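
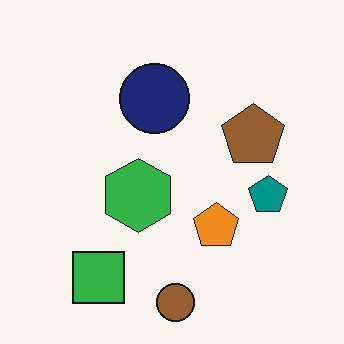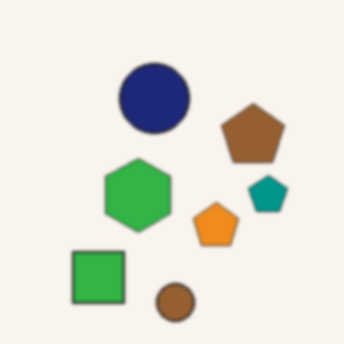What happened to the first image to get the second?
The image was lightly blurred.

Shape edges and outlines are uniformly softened across the whole image.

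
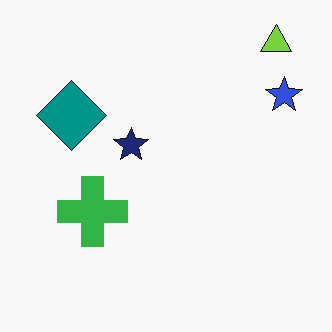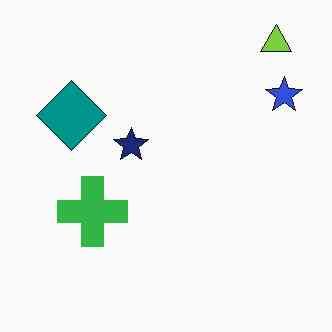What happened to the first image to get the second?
Given moderate JPEG compression.

Blocky 8×8 compression artifacts appear around shape edges and the flat background shows ringing — characteristic JPEG degradation.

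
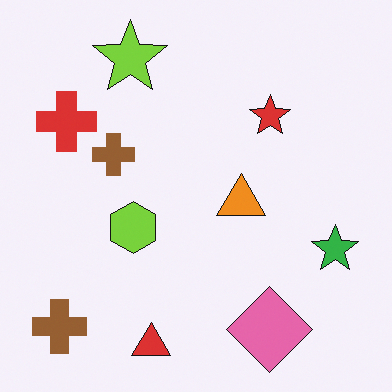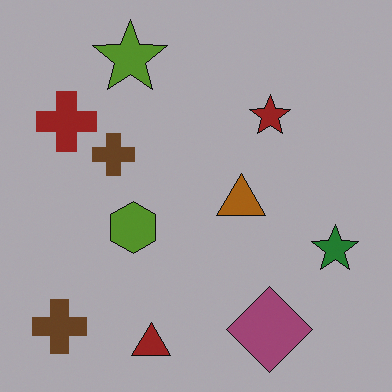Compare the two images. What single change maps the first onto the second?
It was noticeably darkened.

Every pixel — background and shapes alike — is uniformly darkened.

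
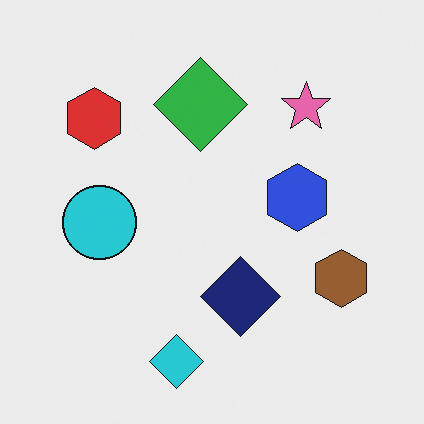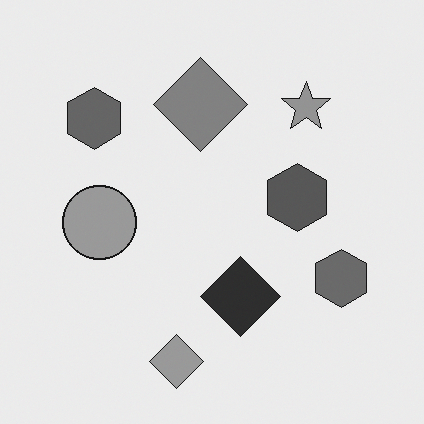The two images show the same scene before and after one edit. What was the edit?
This is the original image converted to grayscale.

All color is removed — every shape is now a shade of grey.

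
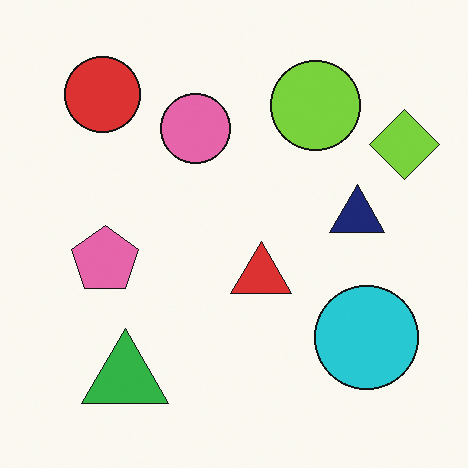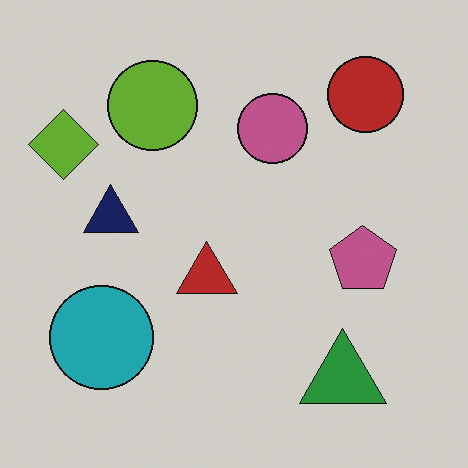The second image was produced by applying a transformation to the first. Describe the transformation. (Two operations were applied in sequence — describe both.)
The second image is the first darkened a little, then flipped horizontally (left ↔ right).

Every pixel — background and shapes alike — is uniformly darkened. The lime diamond is in the top-right of the first image and the top-left of the second — shapes on opposite sides of the vertical midline have swapped in a mirror flip.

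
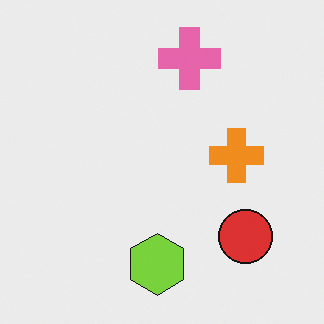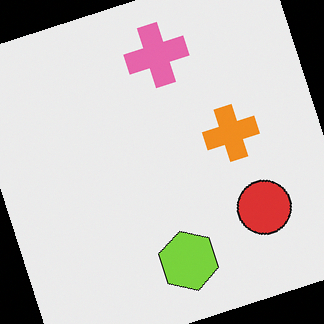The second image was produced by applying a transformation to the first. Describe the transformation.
Rotated counter-clockwise by a moderate amount.

Every shape is tilted by the same angle and the image corners show triangular fill wedges — a whole-image rotation by a non-right angle.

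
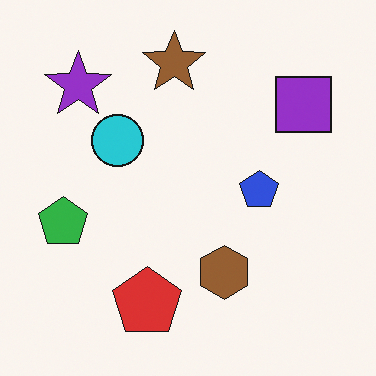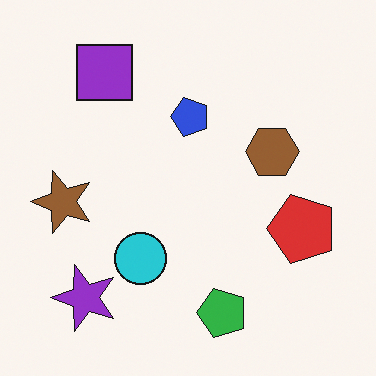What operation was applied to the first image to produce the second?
Rotated 90° counter-clockwise.

The purple star sits in the top-left of the first image and the bottom-left of the second — consistent with a whole-image 90° counter-clockwise rotation.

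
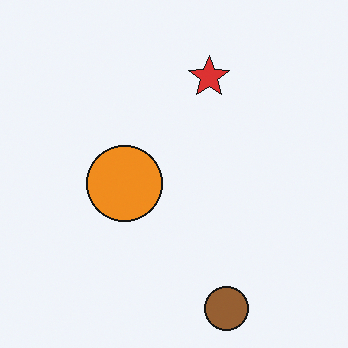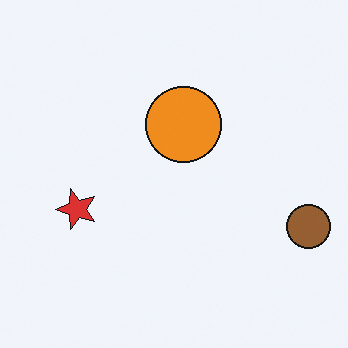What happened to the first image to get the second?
The second image is the first transposed (reflected across the top-left ↔ bottom-right diagonal).

Shapes have swapped their row and column positions — what was in the top-right is now in the bottom-left — a diagonal reflection.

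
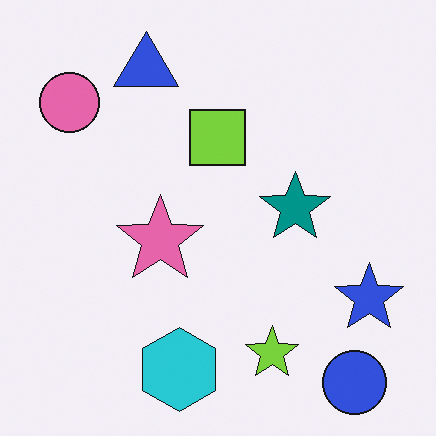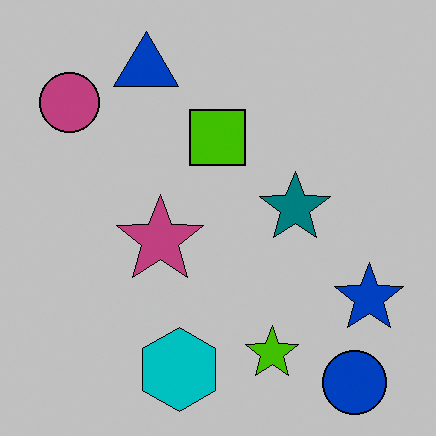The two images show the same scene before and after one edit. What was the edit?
It was aggressively posterized.

Each flat color has snapped to a coarser quantized level — most visibly, the near-white background has dropped to a flat grey.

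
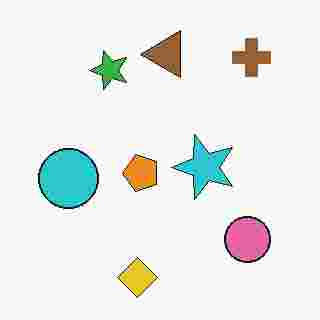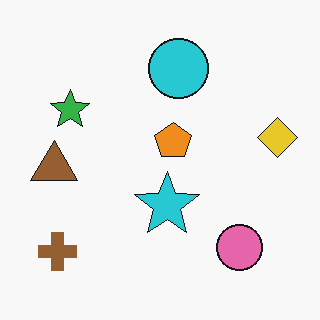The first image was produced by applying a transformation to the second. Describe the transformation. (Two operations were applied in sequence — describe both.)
The first image is the second heavily JPEG-compressed with obvious blocking artifacts, then transposed (reflected across the top-left ↔ bottom-right diagonal).

Blocky 8×8 compression artifacts appear around shape edges and the flat background shows ringing — characteristic JPEG degradation. Shapes have swapped their row and column positions — what was in the top-right is now in the bottom-left — a diagonal reflection.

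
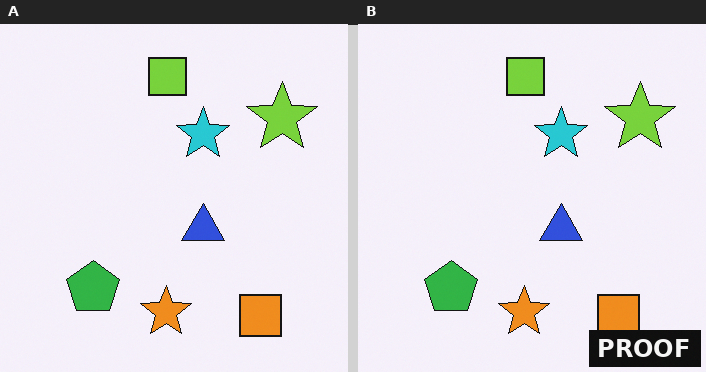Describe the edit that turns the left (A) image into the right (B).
The transformation is: watermarked with the text "PROOF" in the lower-right corner.

A dark label reading "PROOF" appears in the lower-right corner.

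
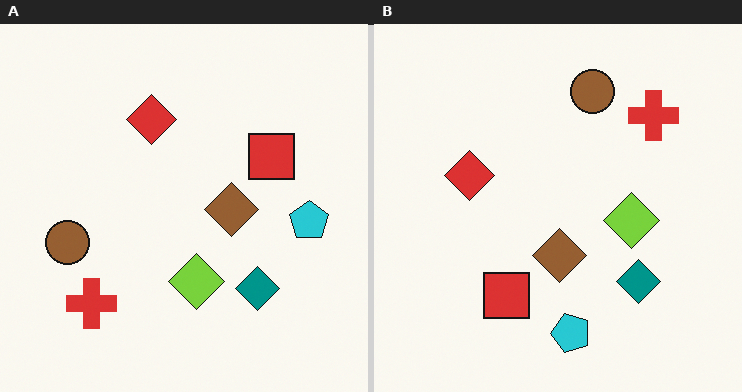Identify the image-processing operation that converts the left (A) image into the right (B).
The image was transposed (reflected across the top-left ↔ bottom-right diagonal).

Shapes have swapped their row and column positions — what was in the top-right is now in the bottom-left — a diagonal reflection.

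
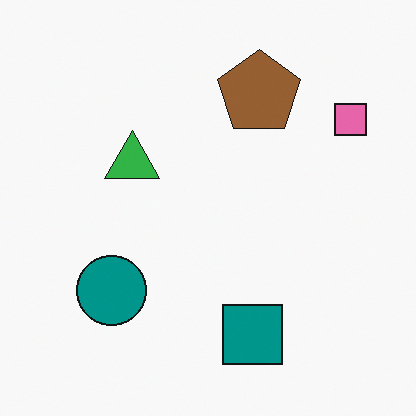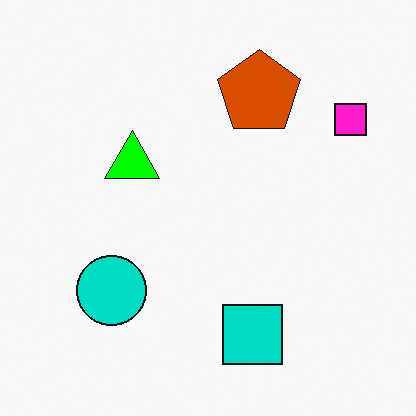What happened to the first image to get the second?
The image was made much more vivid (saturation change).

All colors are more vivid — a global saturation change.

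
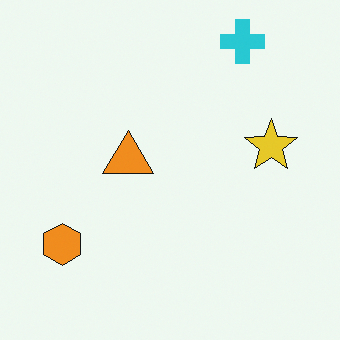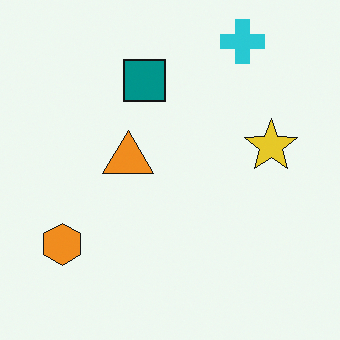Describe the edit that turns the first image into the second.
The transformation is: overlaid with an additional teal square.

A teal square appears in the second image that is absent from the first.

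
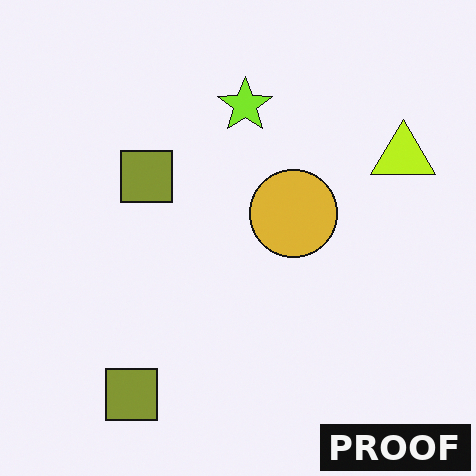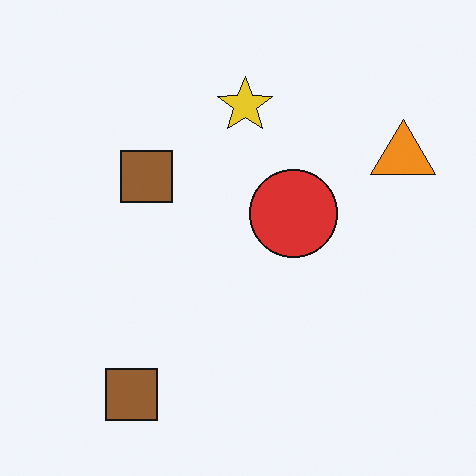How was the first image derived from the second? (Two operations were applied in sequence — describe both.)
This is the original image hue-shifted by a small amount, then watermarked with the text "PROOF" in the lower-right corner.

Every shape's color has rotated by the same amount around the hue wheel — a uniform hue shift. A dark label reading "PROOF" appears in the lower-right corner.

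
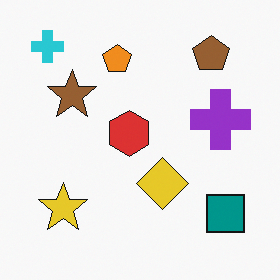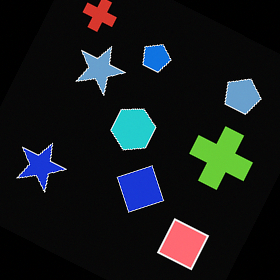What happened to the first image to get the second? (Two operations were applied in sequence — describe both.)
The second image is the first color-inverted (negative), then rotated clockwise by a moderate amount.

The light background has become dark and every shape's color is its complement — a photographic negative. Every shape is tilted by the same angle and the image corners show triangular fill wedges — a whole-image rotation by a non-right angle.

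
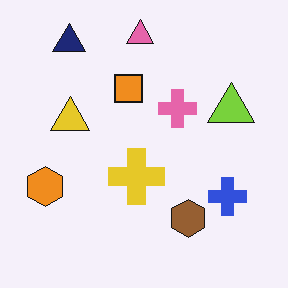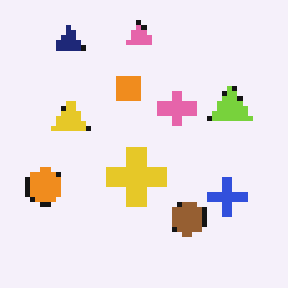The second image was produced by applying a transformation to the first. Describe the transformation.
Lightly pixelated (a mild mosaic effect).

Shapes are reduced to large square blocks; fine edges and outlines are lost — a downscale-then-upscale (mosaic) effect.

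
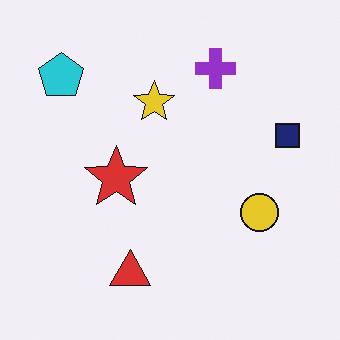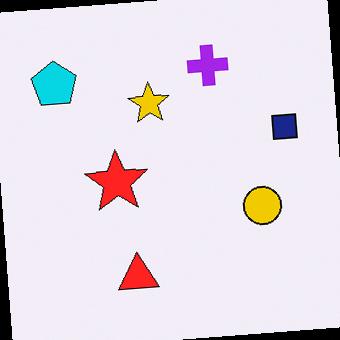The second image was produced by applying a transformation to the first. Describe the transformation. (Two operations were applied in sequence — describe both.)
It was slightly oversaturated, then rotated counter-clockwise by a slight angle.

All colors are more vivid — a global saturation change. Every shape is tilted by the same angle and the image corners show triangular fill wedges — a whole-image rotation by a non-right angle.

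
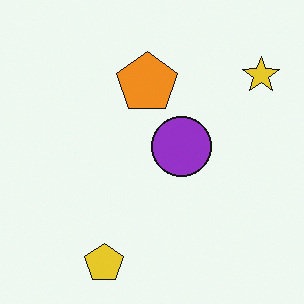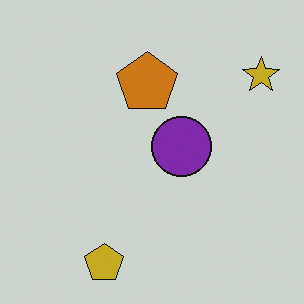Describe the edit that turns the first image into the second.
The transformation is: slightly darkened.

Every pixel — background and shapes alike — is uniformly darkened.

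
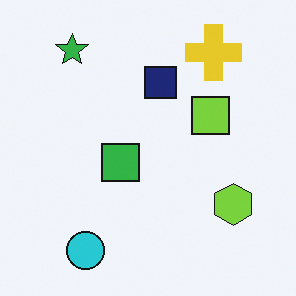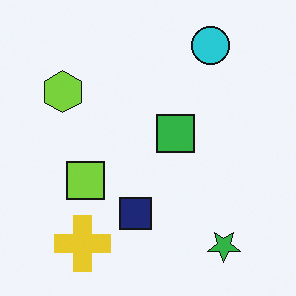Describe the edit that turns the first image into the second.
Rotated 180°.

The green star sits in the top-left of the first image and the bottom-right of the second — consistent with a whole-image 180° rotation.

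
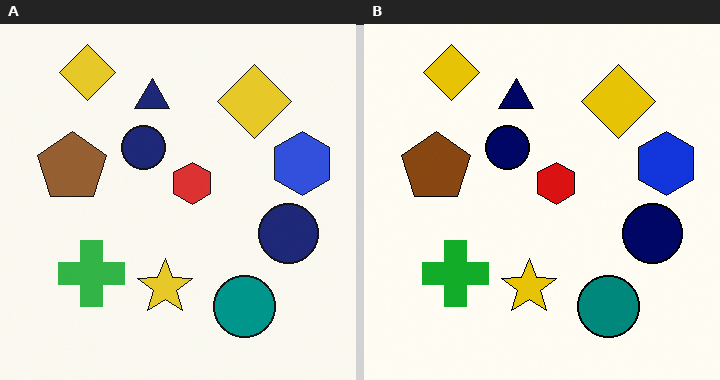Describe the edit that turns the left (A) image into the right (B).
It was given slightly increased contrast.

Tones are pushed away from mid-grey across the whole image — a global contrast change.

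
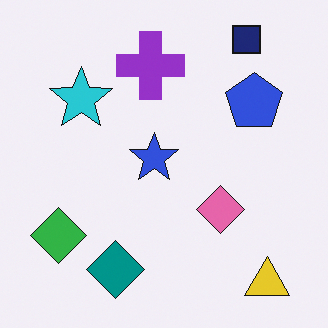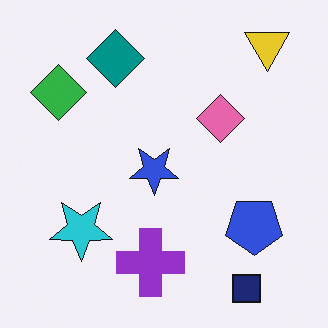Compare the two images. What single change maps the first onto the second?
The transformation is: flipped vertically (top ↔ bottom).

The navy square is in the top-right of the first image and the bottom-right of the second — shapes on opposite sides of the horizontal midline have swapped in a mirror flip.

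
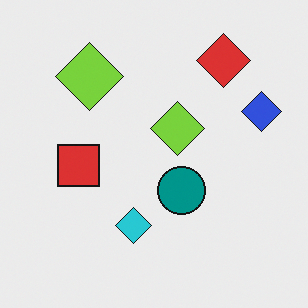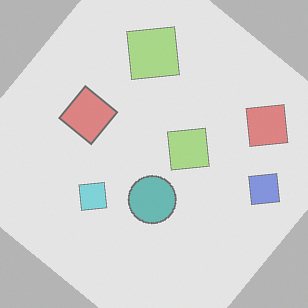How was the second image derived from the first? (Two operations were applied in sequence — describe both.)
The transformation is: given much lower contrast, then rotated clockwise by a large amount — several tens of degrees.

Tones are pushed toward mid-grey across the whole image — a global contrast change. Every shape is tilted by the same angle and the image corners show triangular fill wedges — a whole-image rotation by a non-right angle.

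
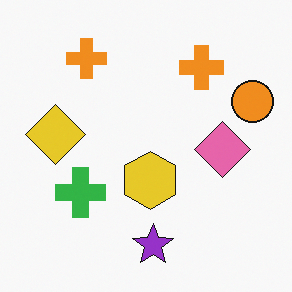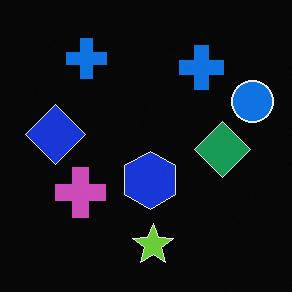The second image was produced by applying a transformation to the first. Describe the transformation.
The image was color-inverted (negative).

The light background has become dark and every shape's color is its complement — a photographic negative.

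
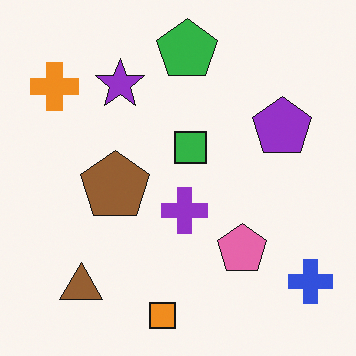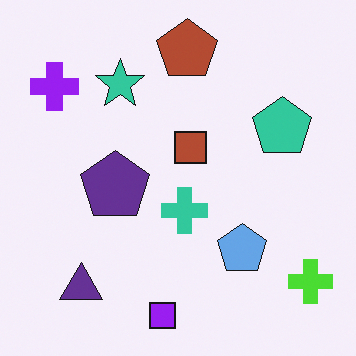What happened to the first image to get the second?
The image was hue-shifted through roughly half the color wheel.

Every shape's color has rotated by the same amount around the hue wheel — a uniform hue shift.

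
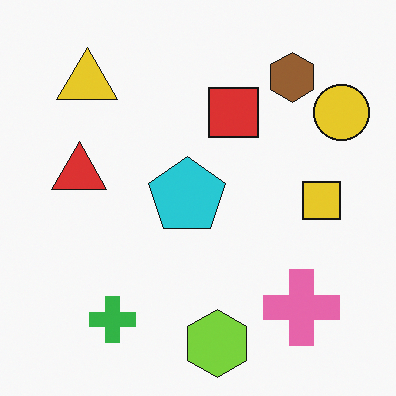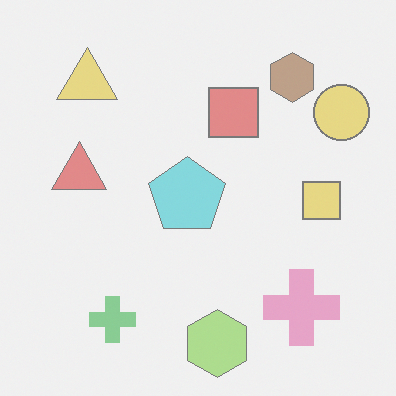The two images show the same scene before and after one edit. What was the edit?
The image was given much lower contrast.

Tones are pushed toward mid-grey across the whole image — a global contrast change.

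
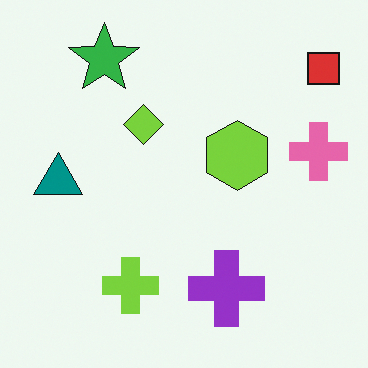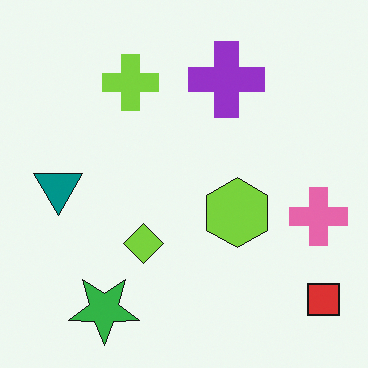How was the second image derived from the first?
The image was flipped vertically (top ↔ bottom).

The green star is in the top-left of the first image and the bottom-left of the second — shapes on opposite sides of the horizontal midline have swapped in a mirror flip.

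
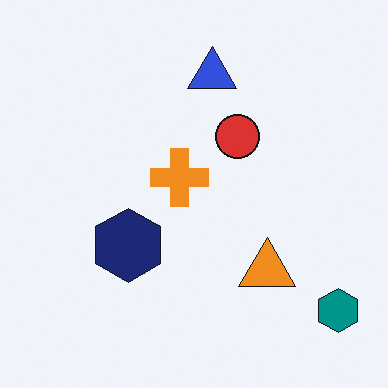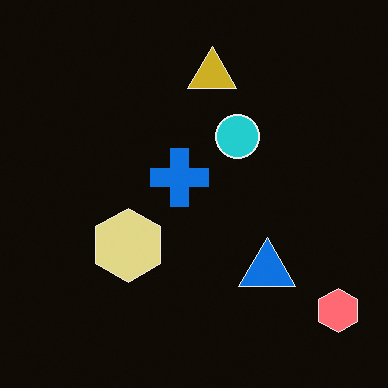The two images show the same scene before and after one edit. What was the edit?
The second image is the first color-inverted (negative).

The light background has become dark and every shape's color is its complement — a photographic negative.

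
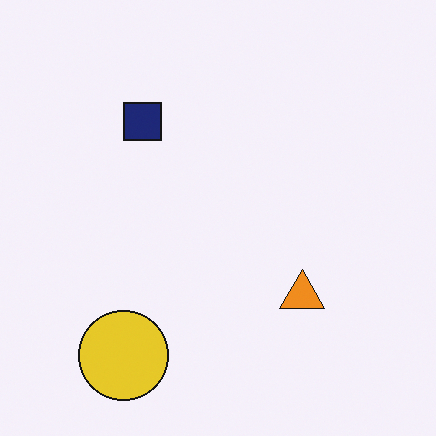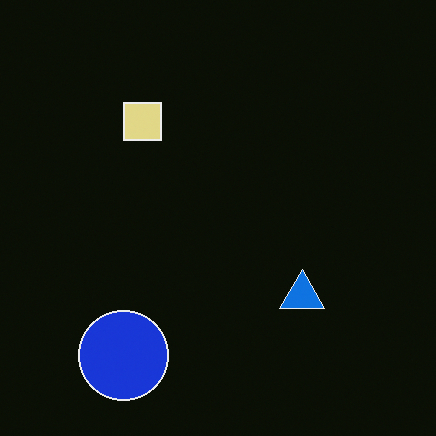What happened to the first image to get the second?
It was color-inverted (negative).

The light background has become dark and every shape's color is its complement — a photographic negative.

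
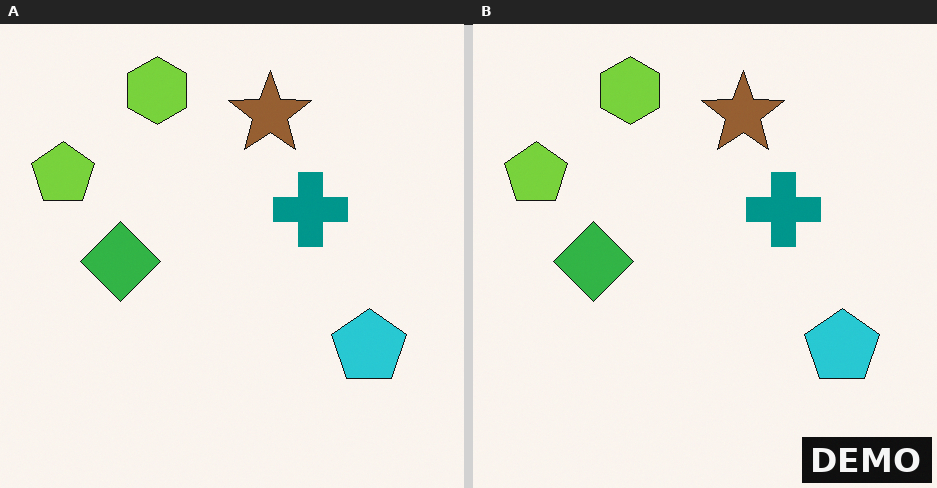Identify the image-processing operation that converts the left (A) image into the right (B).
It was watermarked with the text "DEMO" in the lower-right corner.

A dark label reading "DEMO" appears in the lower-right corner.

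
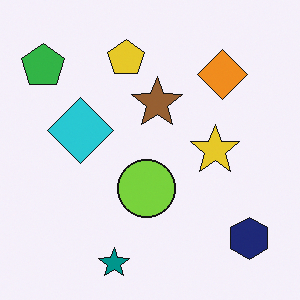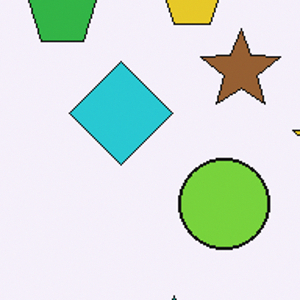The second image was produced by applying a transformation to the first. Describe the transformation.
The image was cropped to a modestly smaller region and rescaled.

The visible shapes are larger and the field of view is narrower; shapes near the original edges may be partly or wholly outside the frame — a crop-and-rescale.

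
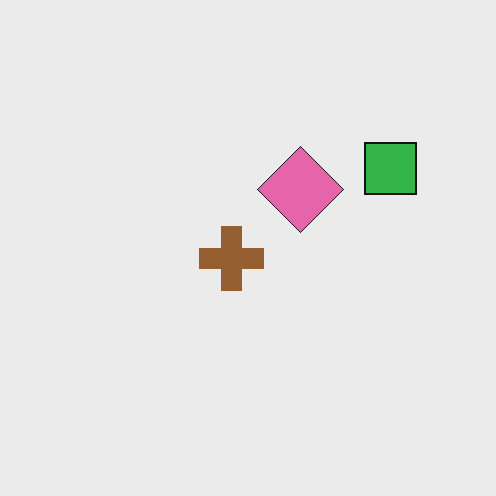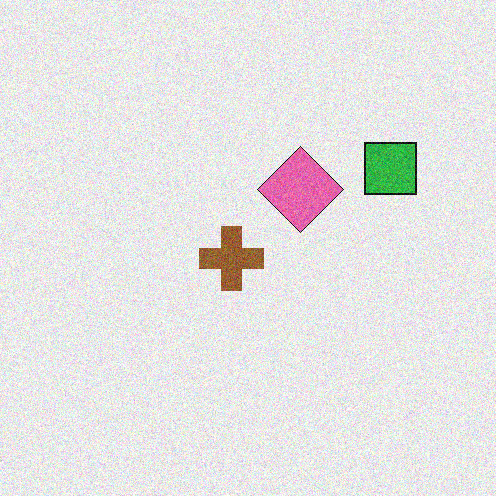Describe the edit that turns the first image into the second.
It was degraded with moderate additive noise.

Random speckle covers the whole image, including the flat background.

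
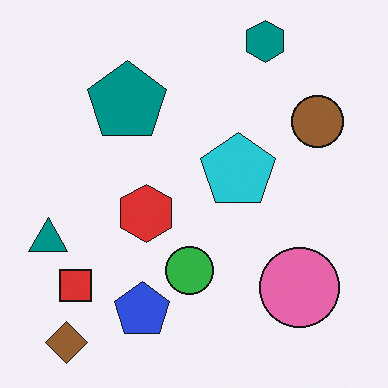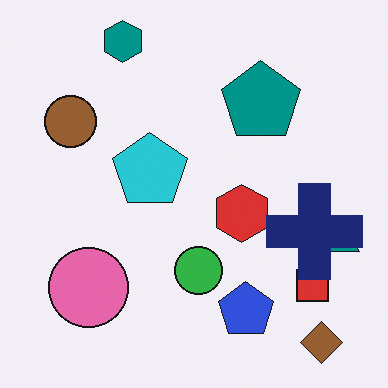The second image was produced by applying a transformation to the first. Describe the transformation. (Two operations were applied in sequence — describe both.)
The second image is the first flipped horizontally (left ↔ right), then overlaid with an additional navy cross.

The teal triangle is in the left of the first image and the right of the second — shapes on opposite sides of the vertical midline have swapped in a mirror flip. A navy cross appears in the second image that is absent from the first.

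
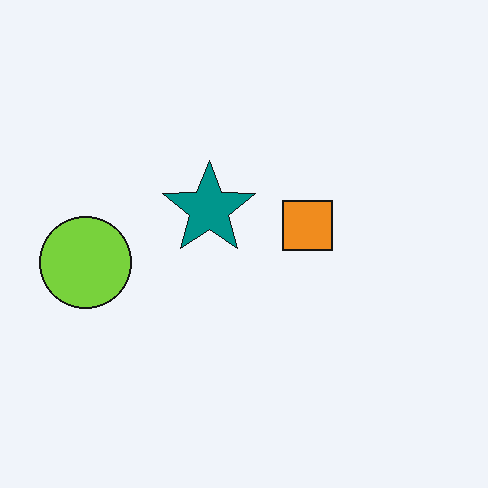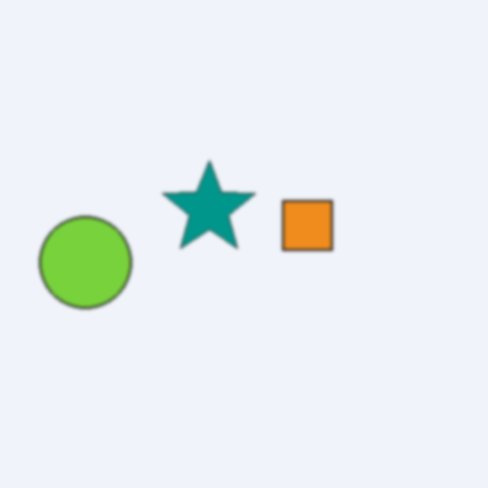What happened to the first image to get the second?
Given a subtle gaussian blur.

Shape edges and outlines are uniformly softened across the whole image.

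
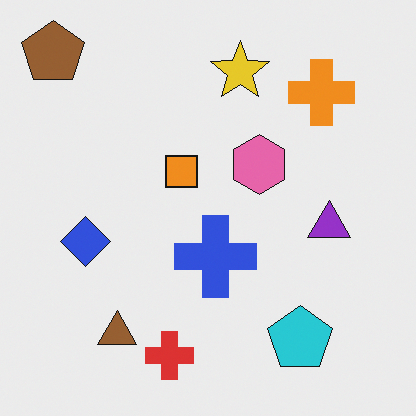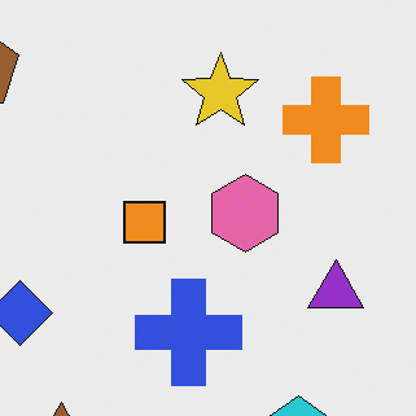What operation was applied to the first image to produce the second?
The second image is the first cropped slightly and scaled back up.

The visible shapes are larger and the field of view is narrower; shapes near the original edges may be partly or wholly outside the frame — a crop-and-rescale.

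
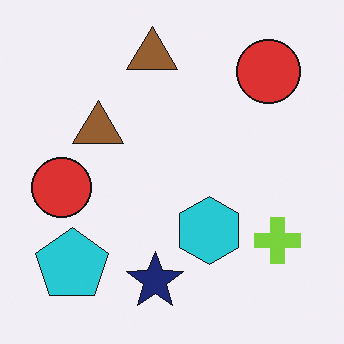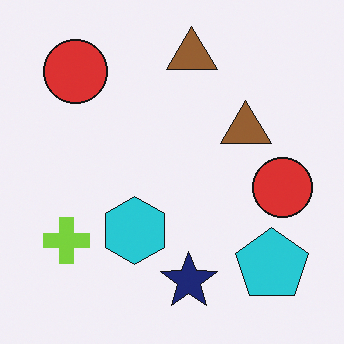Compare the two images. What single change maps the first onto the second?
Flipped horizontally (left ↔ right).

The lime cross is in the bottom-right of the first image and the bottom-left of the second — shapes on opposite sides of the vertical midline have swapped in a mirror flip.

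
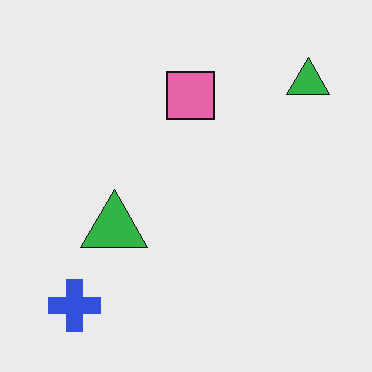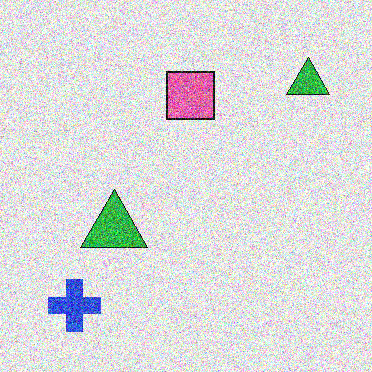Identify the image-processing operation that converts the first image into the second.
The image was degraded with heavy additive noise.

Random speckle covers the whole image, including the flat background.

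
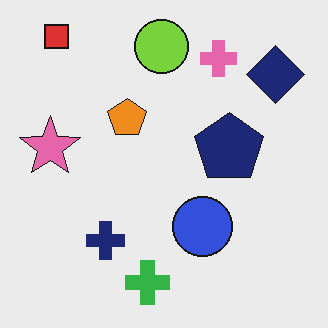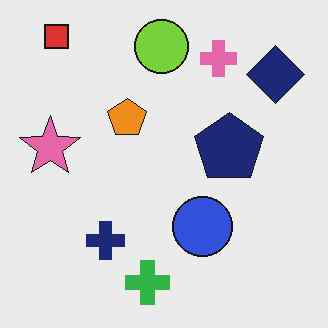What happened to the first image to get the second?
Given moderate JPEG compression.

Blocky 8×8 compression artifacts appear around shape edges and the flat background shows ringing — characteristic JPEG degradation.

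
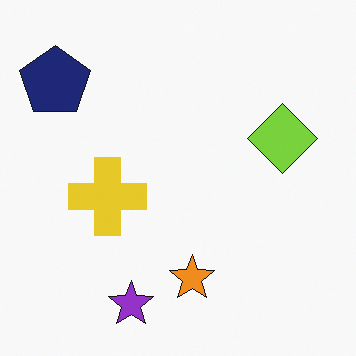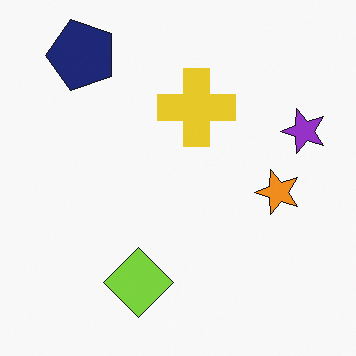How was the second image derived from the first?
Transposed (reflected across the top-left ↔ bottom-right diagonal).

Shapes have swapped their row and column positions — what was in the top-right is now in the bottom-left — a diagonal reflection.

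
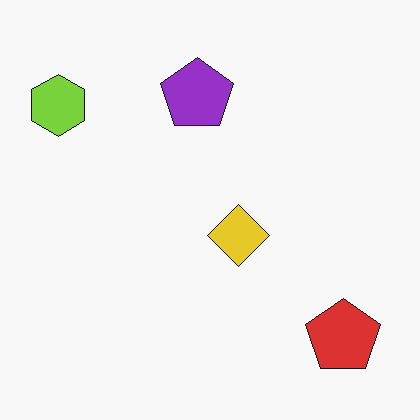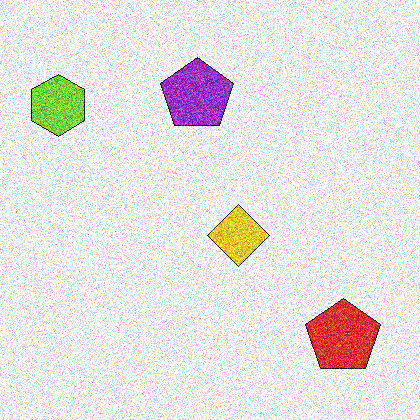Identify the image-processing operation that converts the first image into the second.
This is the original image degraded with strong gaussian noise.

Random speckle covers the whole image, including the flat background.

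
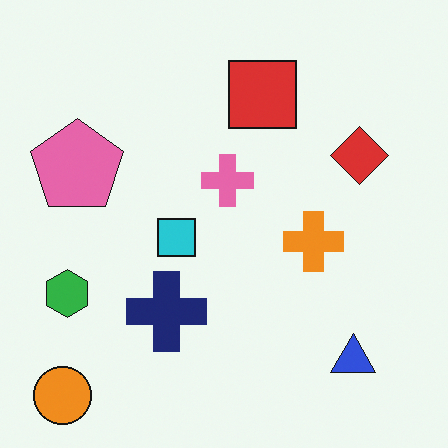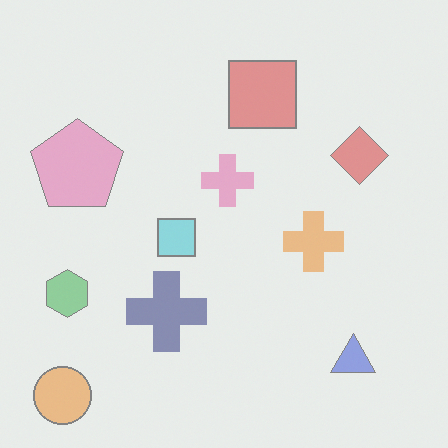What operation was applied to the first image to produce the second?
The transformation is: given much lower contrast.

Tones are pushed toward mid-grey across the whole image — a global contrast change.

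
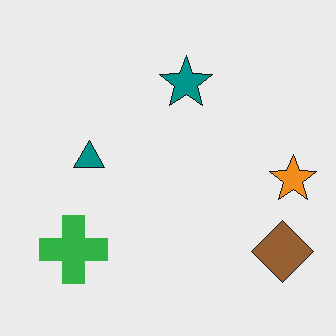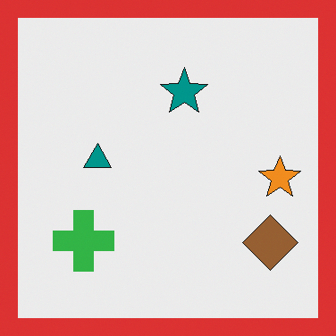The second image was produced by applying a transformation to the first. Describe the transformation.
It was framed with a red border.

A solid red frame runs around the edge of the second image, with the content slightly shrunk inside it.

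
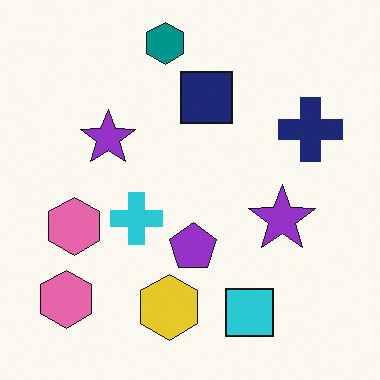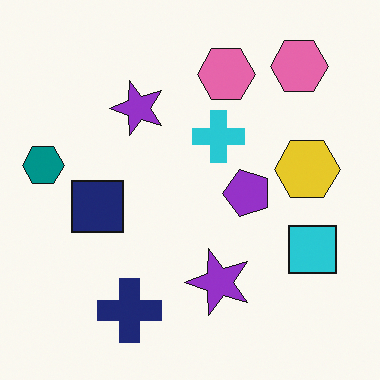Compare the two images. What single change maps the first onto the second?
The second image is the first transposed (reflected across the top-left ↔ bottom-right diagonal).

Shapes have swapped their row and column positions — what was in the top-right is now in the bottom-left — a diagonal reflection.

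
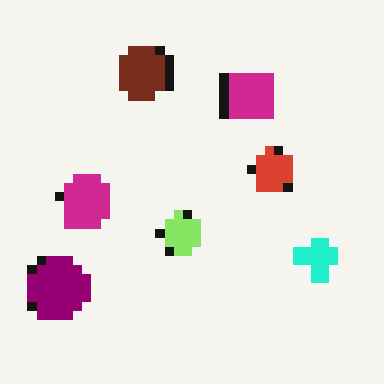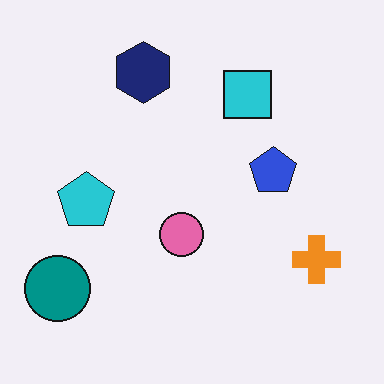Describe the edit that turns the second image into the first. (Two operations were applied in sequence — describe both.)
Hue-shifted through roughly a third of the color wheel, then coarsely pixelated.

Every shape's color has rotated by the same amount around the hue wheel — a uniform hue shift. Shapes are reduced to large square blocks; fine edges and outlines are lost — a downscale-then-upscale (mosaic) effect.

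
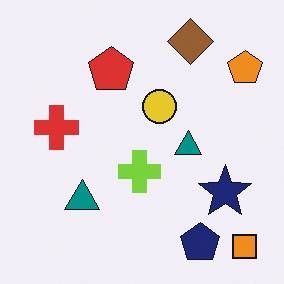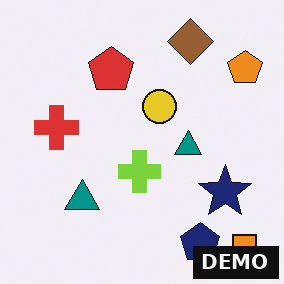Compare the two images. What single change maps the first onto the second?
It was watermarked with the text "DEMO" in the lower-right corner.

A dark label reading "DEMO" appears in the lower-right corner.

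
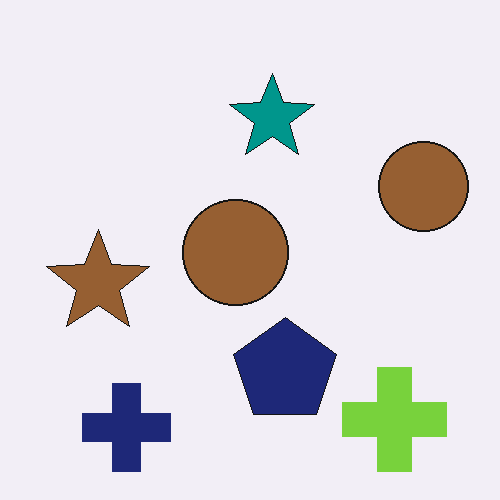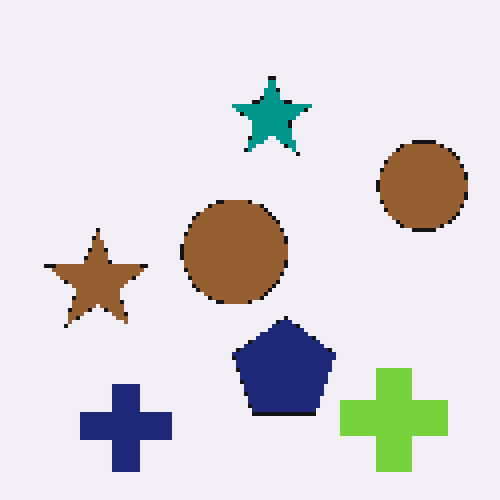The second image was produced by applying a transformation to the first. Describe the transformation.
This is the original image lightly pixelated (a mild mosaic effect).

Shapes are reduced to large square blocks; fine edges and outlines are lost — a downscale-then-upscale (mosaic) effect.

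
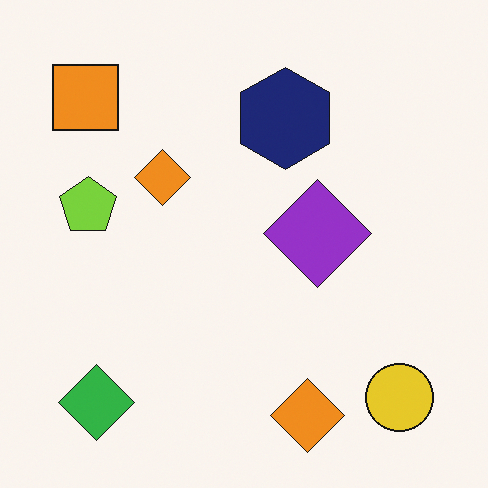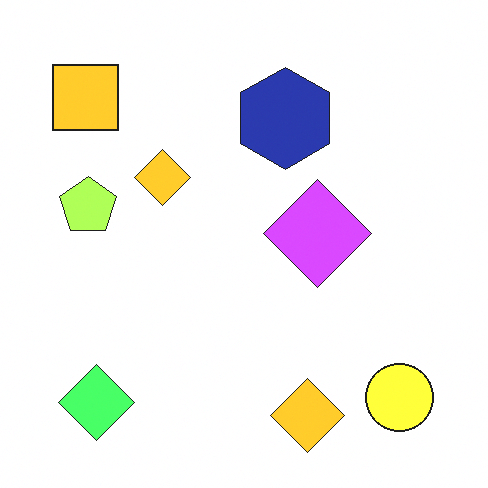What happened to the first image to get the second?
This is the original image noticeably brightened.

Every pixel — background and shapes alike — is uniformly brightened.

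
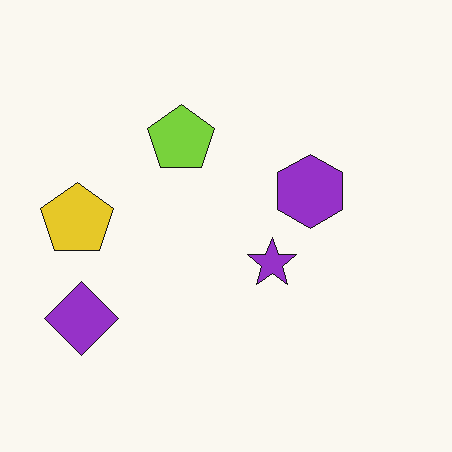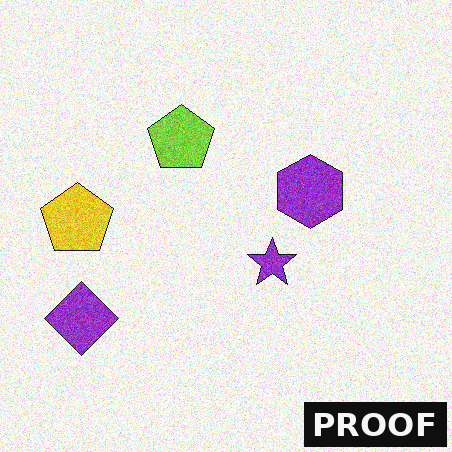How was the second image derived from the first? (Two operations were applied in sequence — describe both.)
The transformation is: degraded with moderate additive noise, then watermarked with the text "PROOF" in the lower-right corner.

Random speckle covers the whole image, including the flat background. A dark label reading "PROOF" appears in the lower-right corner.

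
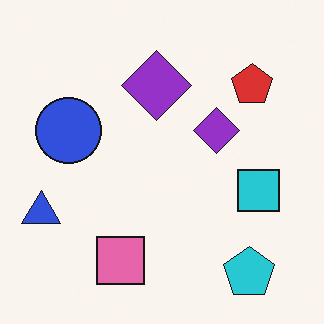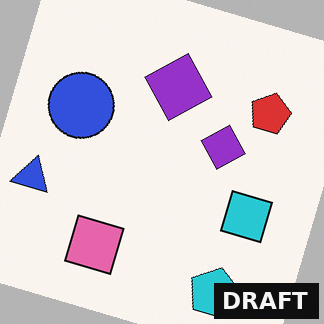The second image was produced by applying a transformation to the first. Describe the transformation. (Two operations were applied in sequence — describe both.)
This is the original image rotated clockwise by a moderate amount, then watermarked with the text "DRAFT" in the lower-right corner.

Every shape is tilted by the same angle and the image corners show triangular fill wedges — a whole-image rotation by a non-right angle. A dark label reading "DRAFT" appears in the lower-right corner.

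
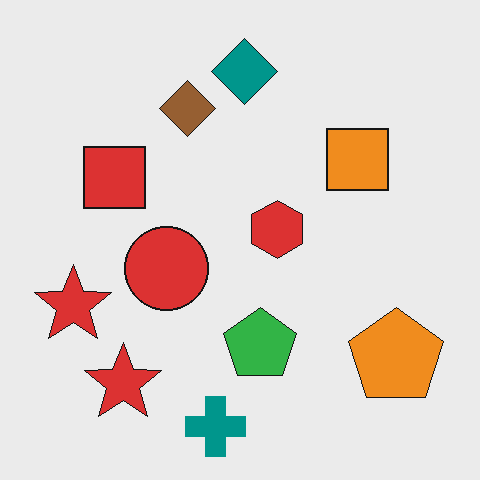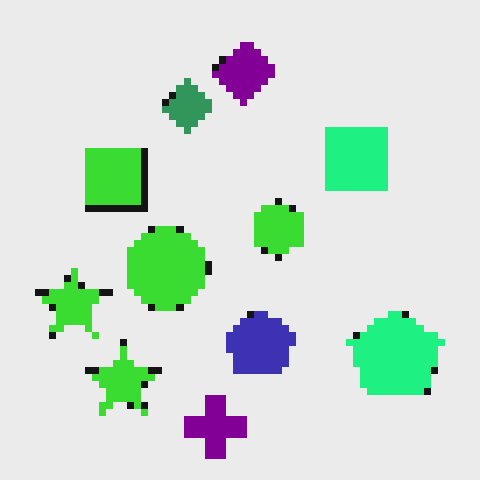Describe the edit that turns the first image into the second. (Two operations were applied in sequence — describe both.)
The transformation is: hue-shifted by a moderate amount, then pixelated into visible square blocks.

Every shape's color has rotated by the same amount around the hue wheel — a uniform hue shift. Shapes are reduced to large square blocks; fine edges and outlines are lost — a downscale-then-upscale (mosaic) effect.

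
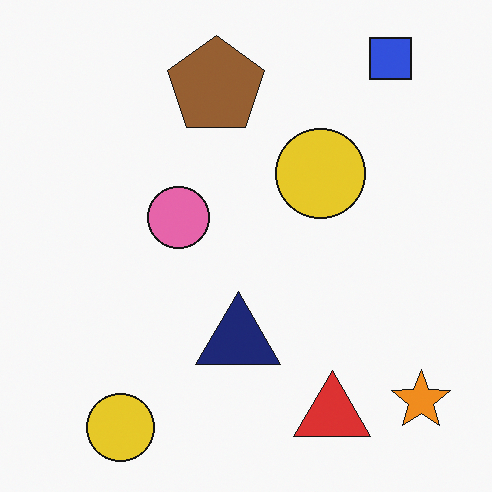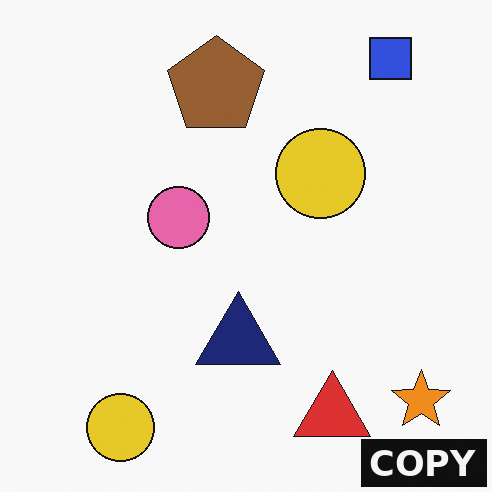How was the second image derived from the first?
The image was watermarked with the text "COPY" in the lower-right corner.

A dark label reading "COPY" appears in the lower-right corner.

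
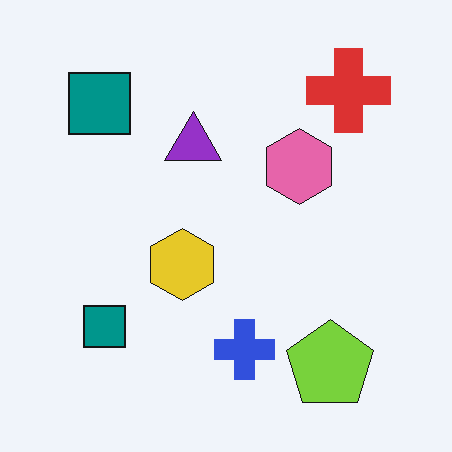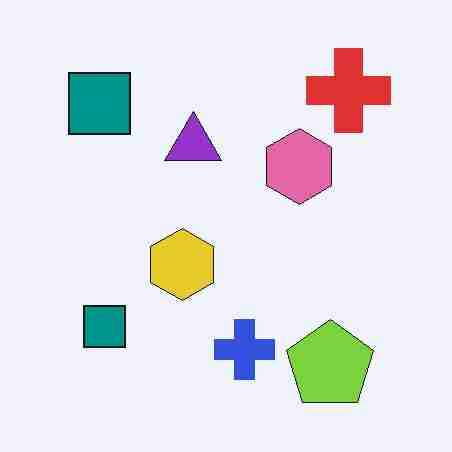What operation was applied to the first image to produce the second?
This is the original image degraded with heavy JPEG compression.

Blocky 8×8 compression artifacts appear around shape edges and the flat background shows ringing — characteristic JPEG degradation.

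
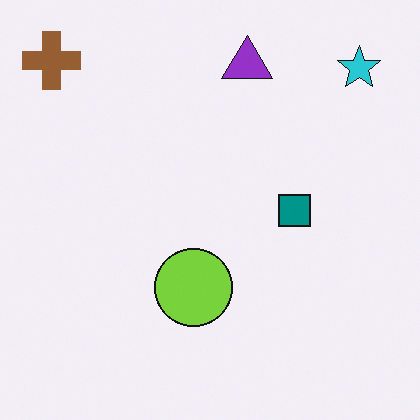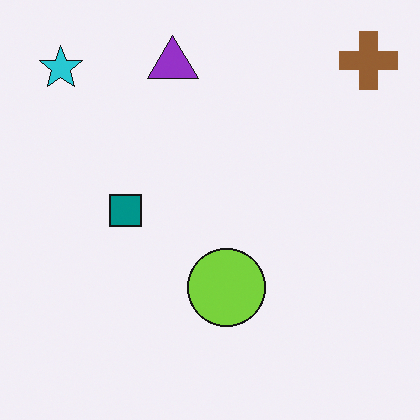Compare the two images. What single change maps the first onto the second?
The image was flipped horizontally (left ↔ right).

The brown cross is in the top-left of the first image and the top-right of the second — shapes on opposite sides of the vertical midline have swapped in a mirror flip.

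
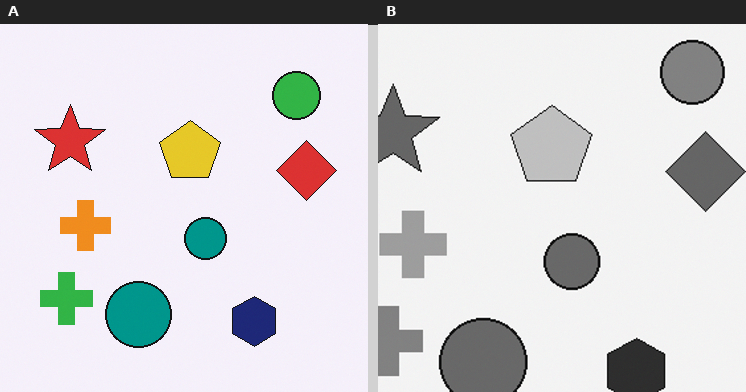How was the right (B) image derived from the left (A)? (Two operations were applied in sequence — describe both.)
The right (B) image is the left (A) converted to grayscale, then cropped to a modestly smaller region and rescaled.

All color is removed — every shape is now a shade of grey. The visible shapes are larger and the field of view is narrower; shapes near the original edges may be partly or wholly outside the frame — a crop-and-rescale.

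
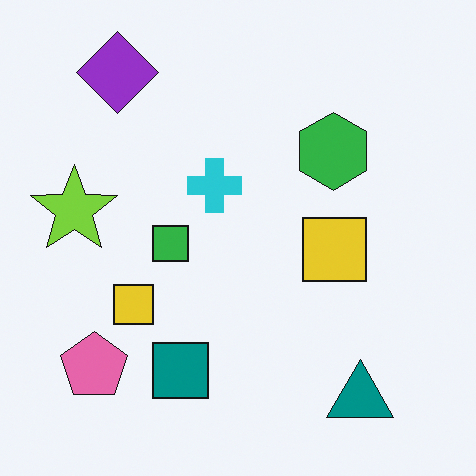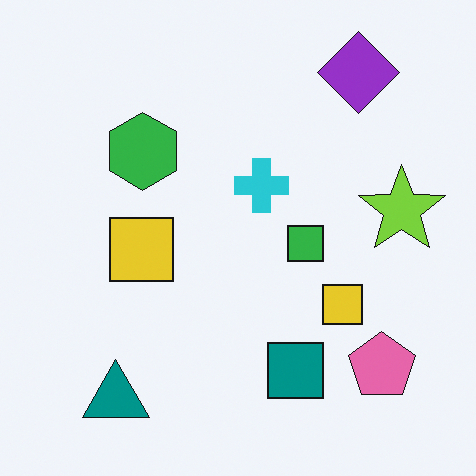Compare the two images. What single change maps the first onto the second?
The image was flipped horizontally (left ↔ right).

The lime star is in the left of the first image and the right of the second — shapes on opposite sides of the vertical midline have swapped in a mirror flip.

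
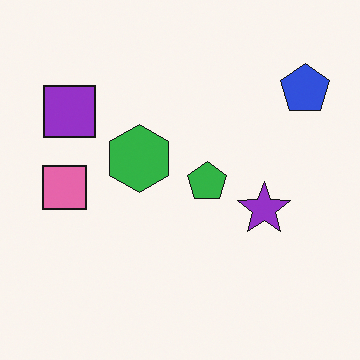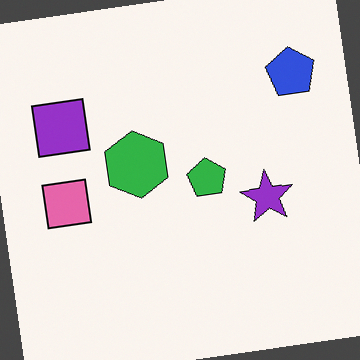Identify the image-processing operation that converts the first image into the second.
The second image is the first rotated counter-clockwise by a few degrees.

Every shape is tilted by the same angle and the image corners show triangular fill wedges — a whole-image rotation by a non-right angle.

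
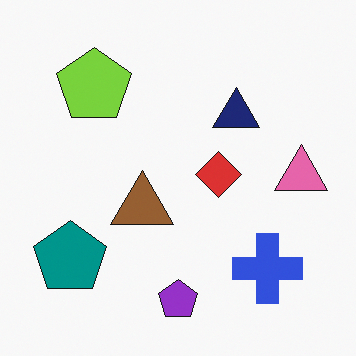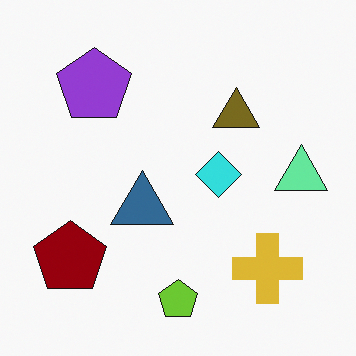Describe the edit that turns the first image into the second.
The second image is the first hue-shifted through roughly half the color wheel.

Every shape's color has rotated by the same amount around the hue wheel — a uniform hue shift.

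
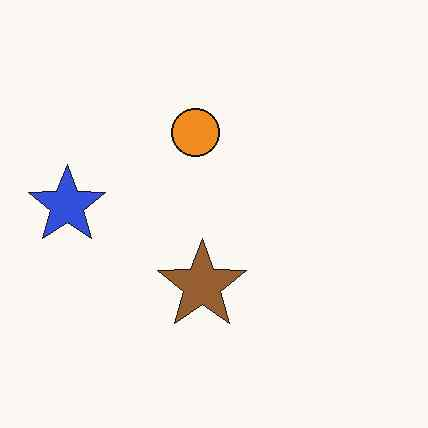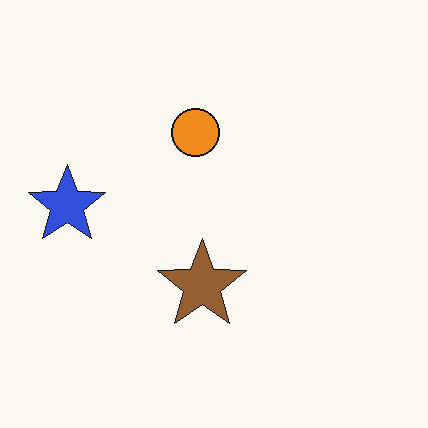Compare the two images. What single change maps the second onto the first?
The transformation is: given moderate JPEG compression.

Blocky 8×8 compression artifacts appear around shape edges and the flat background shows ringing — characteristic JPEG degradation.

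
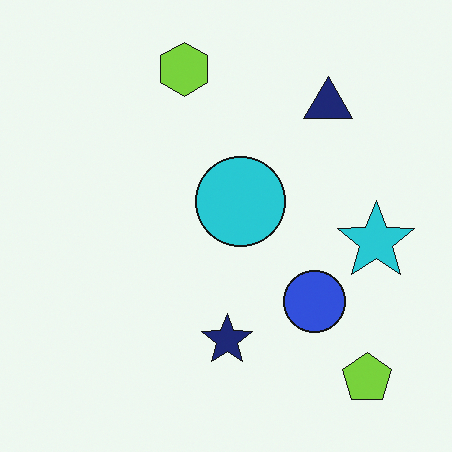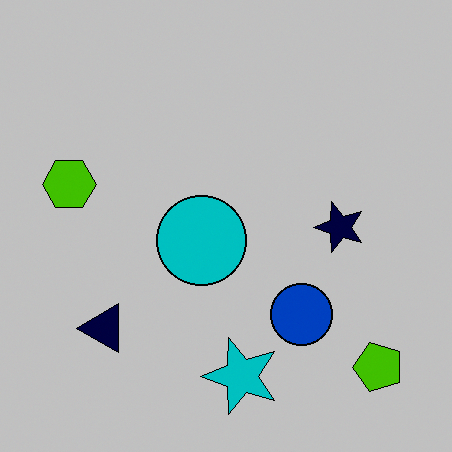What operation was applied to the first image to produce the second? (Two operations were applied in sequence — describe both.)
The image was transposed (reflected across the top-left ↔ bottom-right diagonal), then aggressively posterized.

Shapes have swapped their row and column positions — what was in the top-right is now in the bottom-left — a diagonal reflection. Each flat color has snapped to a coarser quantized level — most visibly, the near-white background has dropped to a flat grey.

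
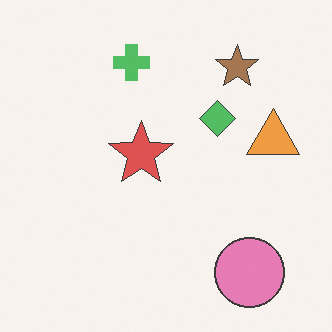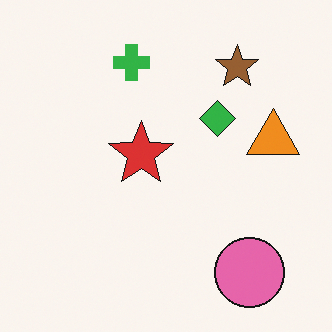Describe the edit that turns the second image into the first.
The first image is the second given slightly reduced contrast.

Tones are pushed toward mid-grey across the whole image — a global contrast change.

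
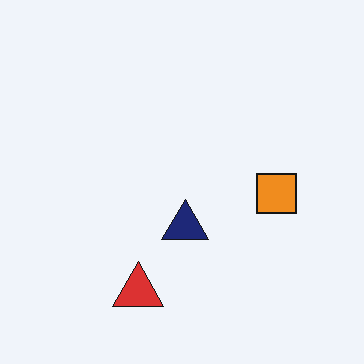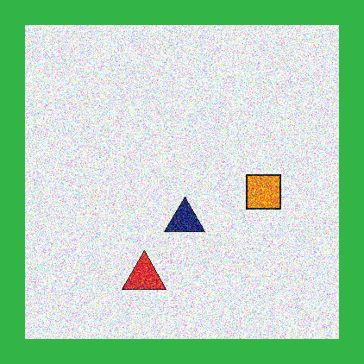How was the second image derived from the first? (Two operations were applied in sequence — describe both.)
This is the original image degraded with heavy additive noise, then framed with a green border.

Random speckle covers the whole image, including the flat background. A solid green frame runs around the edge of the second image, with the content slightly shrunk inside it.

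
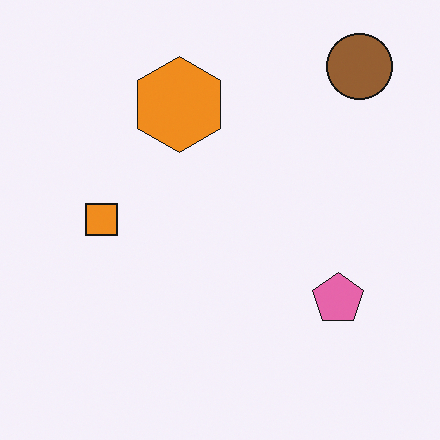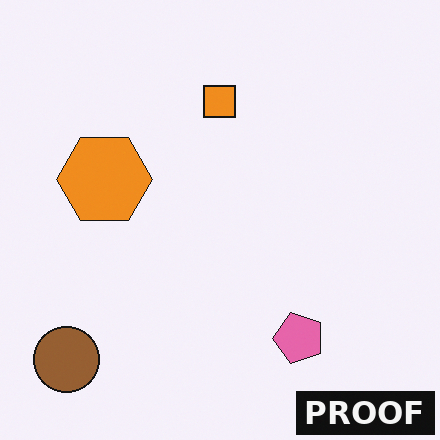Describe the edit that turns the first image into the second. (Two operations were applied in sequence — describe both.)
This is the original image transposed (reflected across the top-left ↔ bottom-right diagonal), then watermarked with the text "PROOF" in the lower-right corner.

Shapes have swapped their row and column positions — what was in the top-right is now in the bottom-left — a diagonal reflection. A dark label reading "PROOF" appears in the lower-right corner.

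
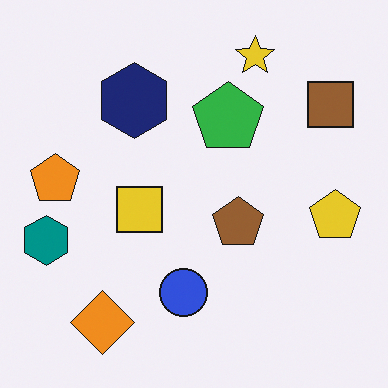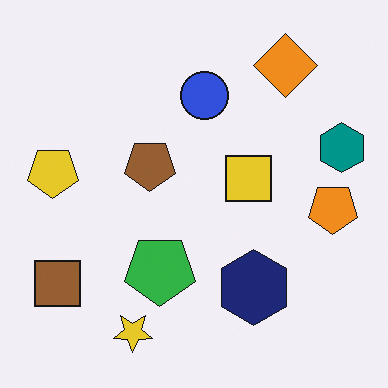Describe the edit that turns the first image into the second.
The image was rotated 180°.

The brown square sits in the top-right of the first image and the bottom-left of the second — consistent with a whole-image 180° rotation.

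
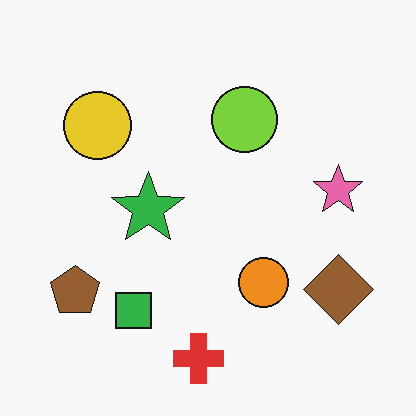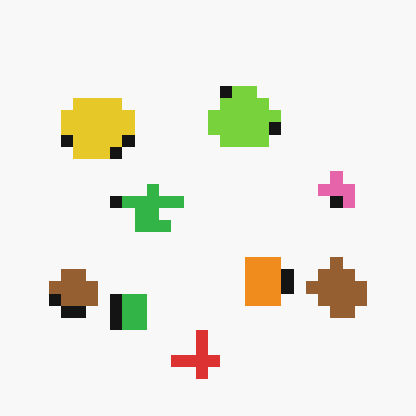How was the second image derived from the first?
It was heavily pixelated into large blocks.

Shapes are reduced to large square blocks; fine edges and outlines are lost — a downscale-then-upscale (mosaic) effect.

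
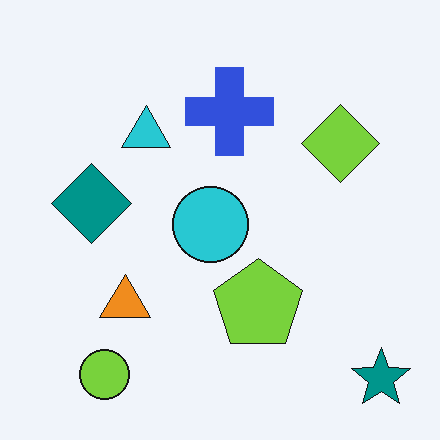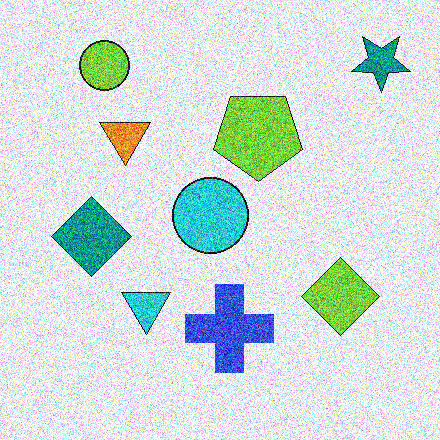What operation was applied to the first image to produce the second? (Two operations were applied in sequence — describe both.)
Degraded with strong gaussian noise, then flipped vertically (top ↔ bottom).

Random speckle covers the whole image, including the flat background. The teal star is in the bottom-right of the first image and the top-right of the second — shapes on opposite sides of the horizontal midline have swapped in a mirror flip.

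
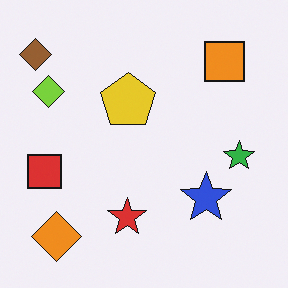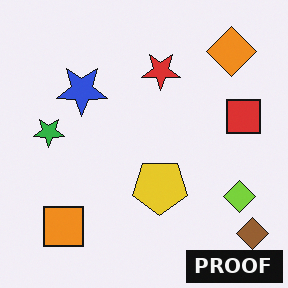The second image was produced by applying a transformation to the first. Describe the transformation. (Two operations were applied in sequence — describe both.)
The second image is the first rotated 180°, then watermarked with the text "PROOF" in the lower-right corner.

The brown diamond sits in the top-left of the first image and the bottom-right of the second — consistent with a whole-image 180° rotation. A dark label reading "PROOF" appears in the lower-right corner.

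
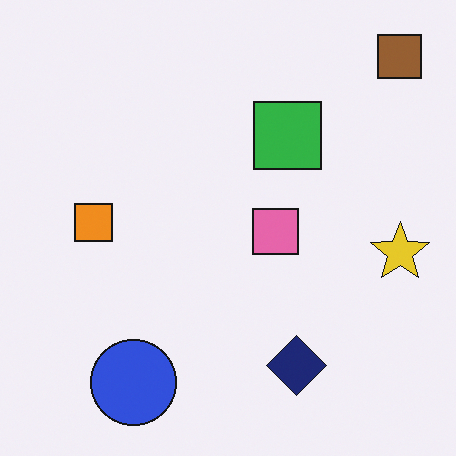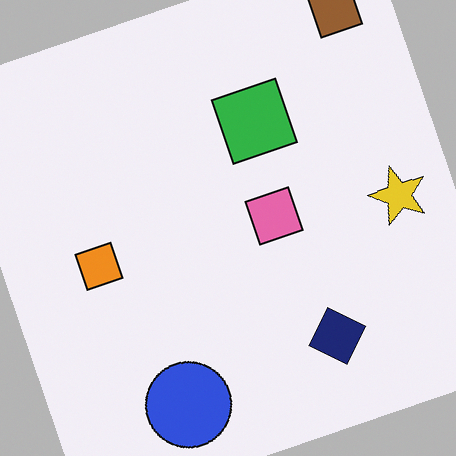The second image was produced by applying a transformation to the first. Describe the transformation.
The second image is the first rotated counter-clockwise by a moderate amount.

Every shape is tilted by the same angle and the image corners show triangular fill wedges — a whole-image rotation by a non-right angle.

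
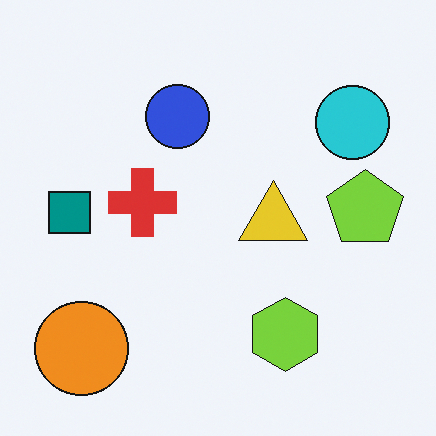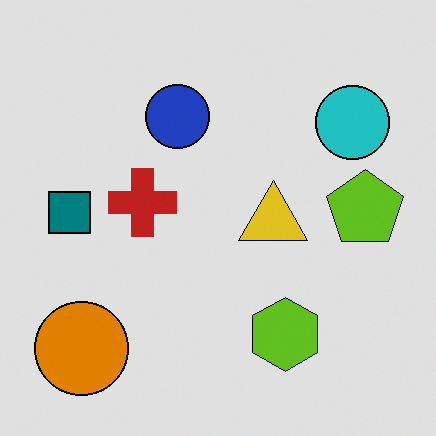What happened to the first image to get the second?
The image was moderately posterized.

Each flat color has snapped to a coarser quantized level — most visibly, the near-white background has dropped to a flat grey.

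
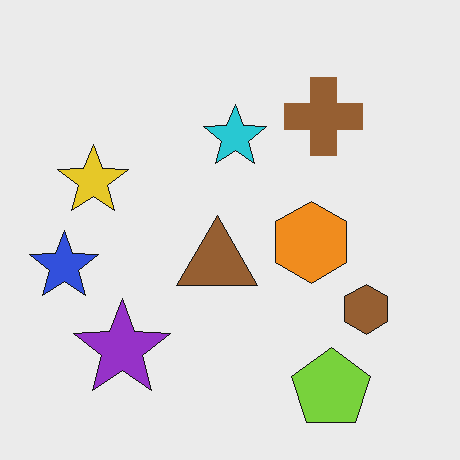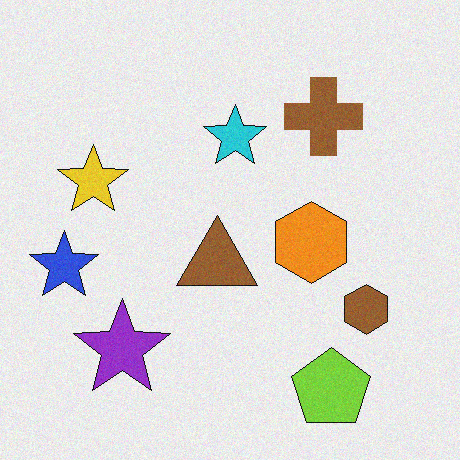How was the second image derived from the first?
The second image is the first degraded with light additive noise.

Random speckle covers the whole image, including the flat background.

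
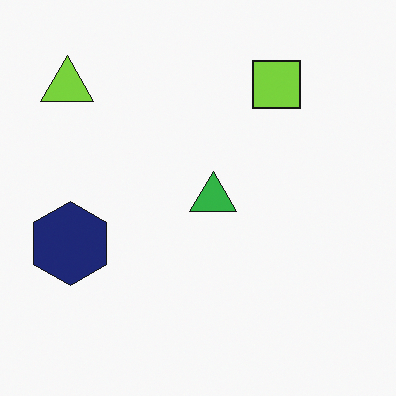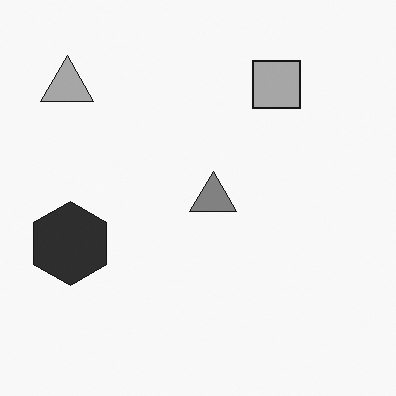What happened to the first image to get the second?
The transformation is: converted to grayscale.

All color is removed — every shape is now a shade of grey.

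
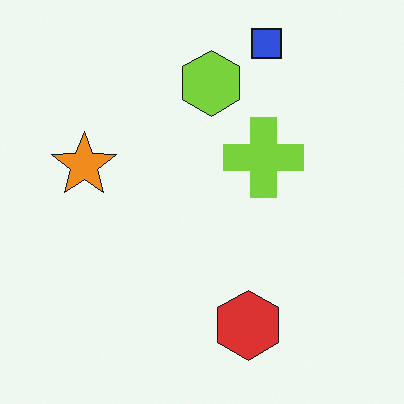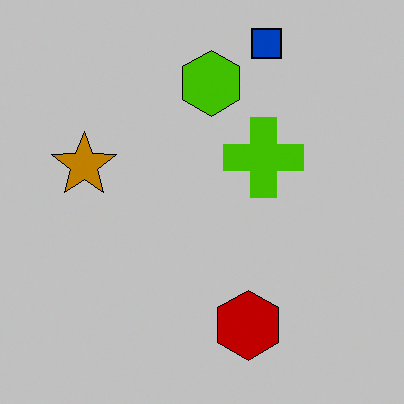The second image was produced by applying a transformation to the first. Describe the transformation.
The second image is the first aggressively posterized.

Each flat color has snapped to a coarser quantized level — most visibly, the near-white background has dropped to a flat grey.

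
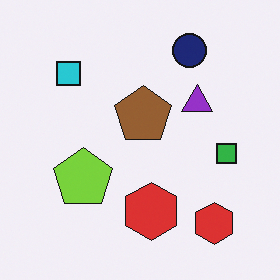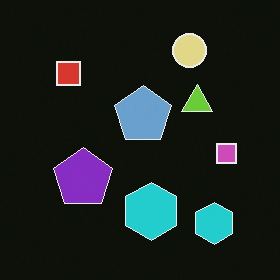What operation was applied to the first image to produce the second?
Color-inverted (negative).

The light background has become dark and every shape's color is its complement — a photographic negative.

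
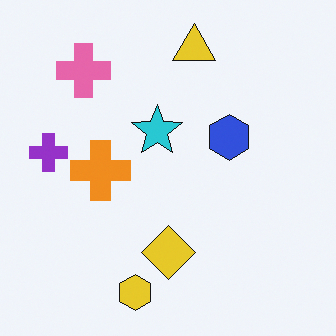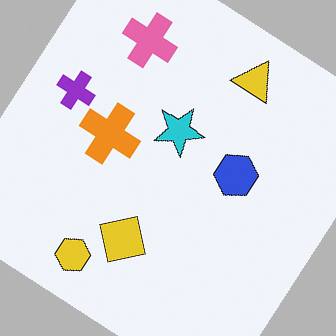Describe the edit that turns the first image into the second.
It was rotated clockwise by a large amount — several tens of degrees.

Every shape is tilted by the same angle and the image corners show triangular fill wedges — a whole-image rotation by a non-right angle.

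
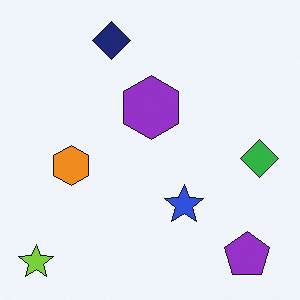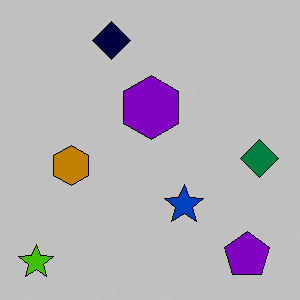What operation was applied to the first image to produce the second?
The image was aggressively posterized.

Each flat color has snapped to a coarser quantized level — most visibly, the near-white background has dropped to a flat grey.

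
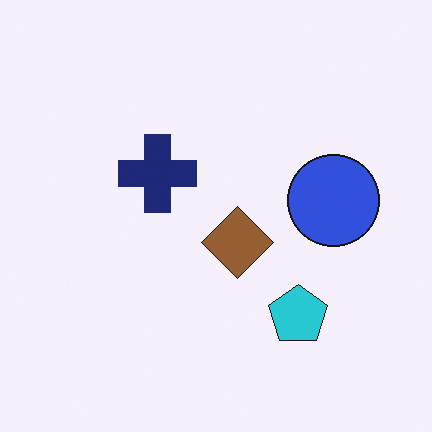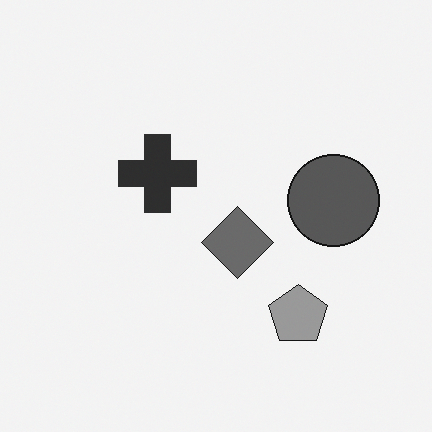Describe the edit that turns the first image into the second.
It was converted to grayscale.

All color is removed — every shape is now a shade of grey.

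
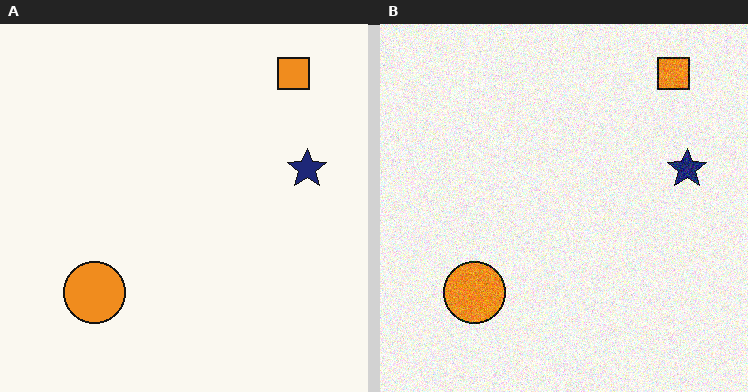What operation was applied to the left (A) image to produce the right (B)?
The image was degraded with visible gaussian noise.

Random speckle covers the whole image, including the flat background.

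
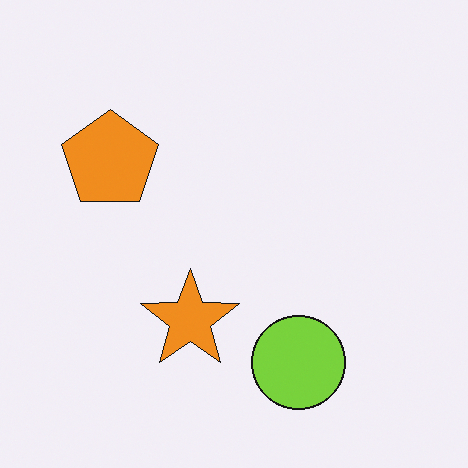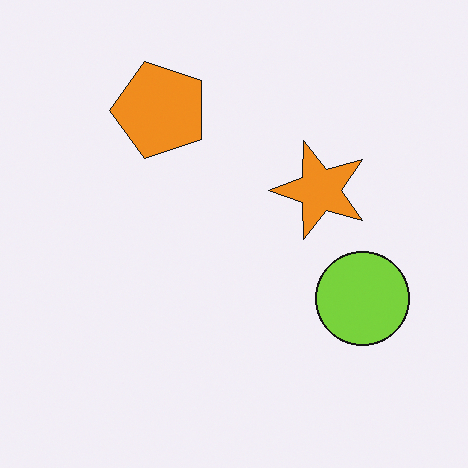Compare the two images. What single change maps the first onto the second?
It was transposed (reflected across the top-left ↔ bottom-right diagonal).

Shapes have swapped their row and column positions — what was in the top-right is now in the bottom-left — a diagonal reflection.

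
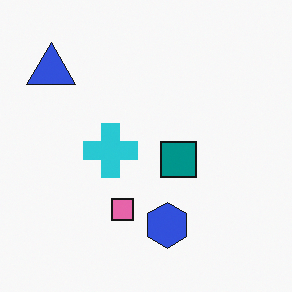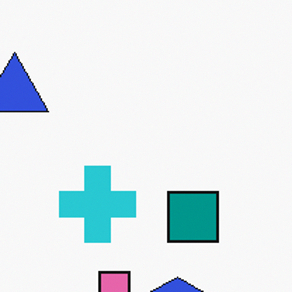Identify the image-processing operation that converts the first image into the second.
This is the original image cropped slightly and scaled back up.

The visible shapes are larger and the field of view is narrower; shapes near the original edges may be partly or wholly outside the frame — a crop-and-rescale.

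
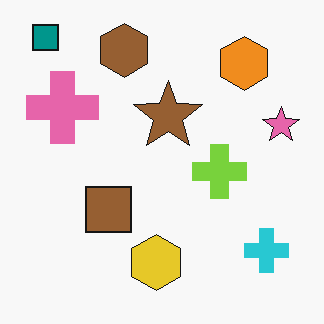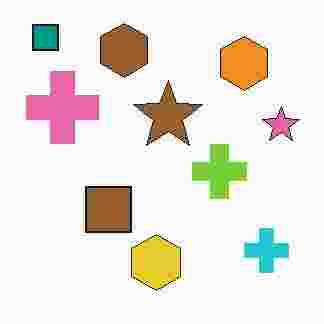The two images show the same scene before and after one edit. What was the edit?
Degraded with heavy JPEG compression.

Blocky 8×8 compression artifacts appear around shape edges and the flat background shows ringing — characteristic JPEG degradation.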